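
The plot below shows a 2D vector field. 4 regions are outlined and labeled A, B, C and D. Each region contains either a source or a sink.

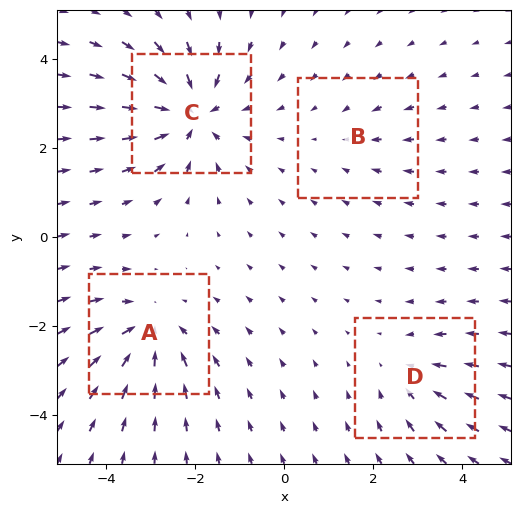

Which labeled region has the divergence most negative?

C

Divergence at each region's feature centre — A: about -5, B: about -2, C: about -7, D: about -3. Region C is most negative.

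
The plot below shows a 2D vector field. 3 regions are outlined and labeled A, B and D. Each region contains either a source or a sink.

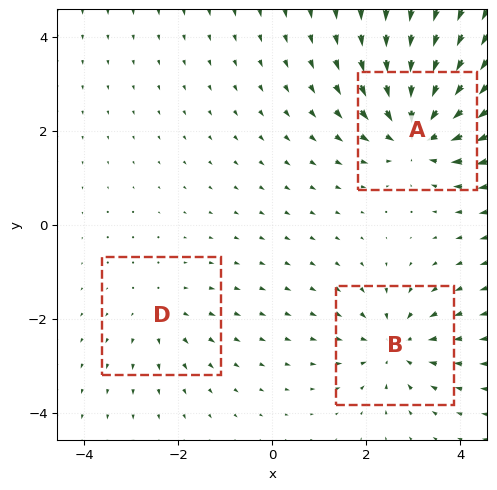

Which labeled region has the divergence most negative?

A

Divergence at each region's feature centre — A: about -5, B: about -4, D: about +2. Region A is most negative.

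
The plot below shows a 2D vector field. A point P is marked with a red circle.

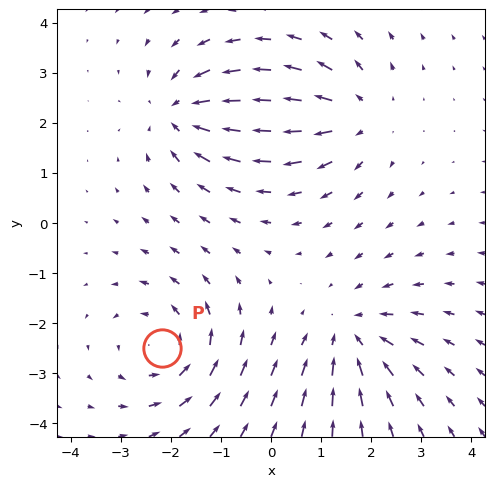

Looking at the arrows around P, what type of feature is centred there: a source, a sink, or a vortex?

At P (-2.2, -2.5) the arrows circulate counterclockwise. Divergence ≈0, curl about +5 — near-zero divergence with nonzero curl is a vortex.

vortex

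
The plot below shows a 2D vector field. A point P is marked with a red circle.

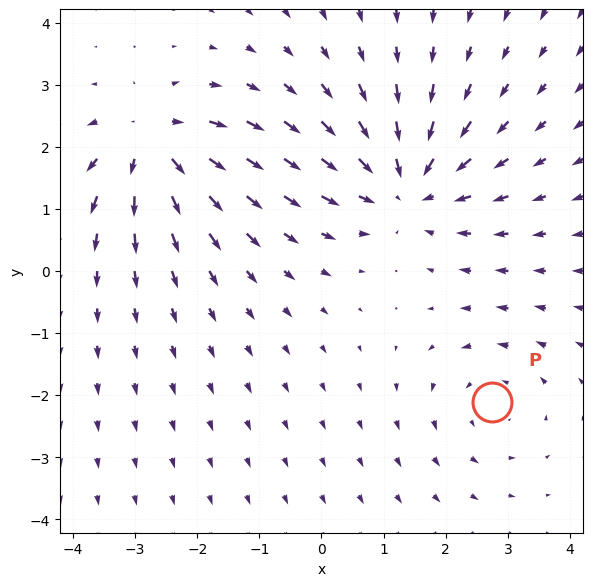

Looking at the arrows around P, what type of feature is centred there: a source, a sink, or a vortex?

At P (2.7, -2.1) the arrows circulate counterclockwise. Divergence ≈0, curl about +2 — near-zero divergence with nonzero curl is a vortex.

vortex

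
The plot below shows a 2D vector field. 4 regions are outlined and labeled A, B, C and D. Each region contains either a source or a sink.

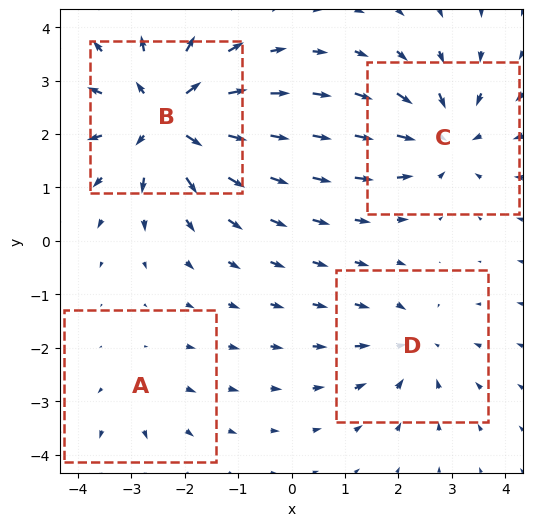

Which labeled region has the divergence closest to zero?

Divergence at each region's feature centre — A: about +2, B: about +6, C: about -4, D: about -3. Region A is closest to zero.

A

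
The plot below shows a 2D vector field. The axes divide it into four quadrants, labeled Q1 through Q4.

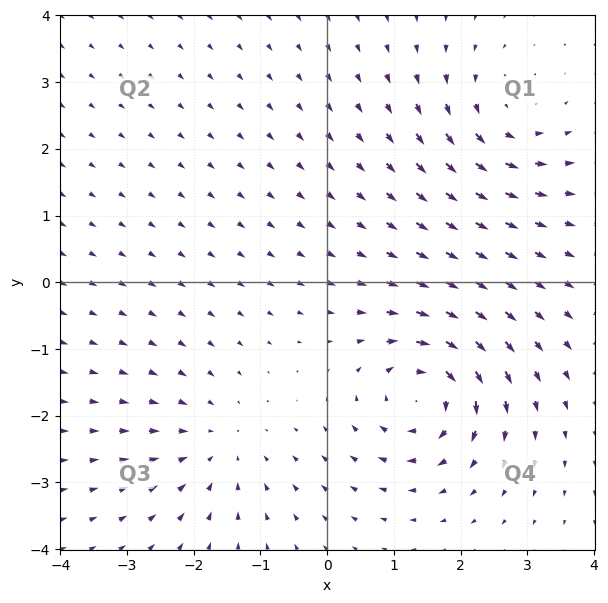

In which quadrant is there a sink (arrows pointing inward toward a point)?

Q3

The sink sits at approximately (-1.6, -2.4), which lies in quadrant Q3. The divergence there is about -2, negative as expected for a sink.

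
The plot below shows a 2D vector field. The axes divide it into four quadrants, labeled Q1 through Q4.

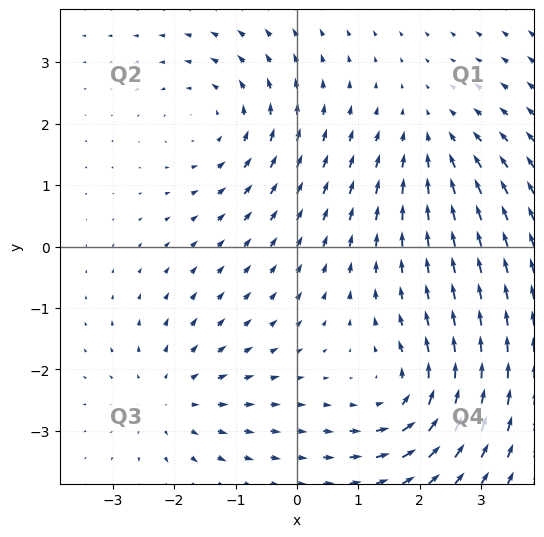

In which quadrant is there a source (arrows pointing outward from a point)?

Q3

The source sits at approximately (-2.1, -2.5), which lies in quadrant Q3. The divergence there is about +4, positive as expected for a source.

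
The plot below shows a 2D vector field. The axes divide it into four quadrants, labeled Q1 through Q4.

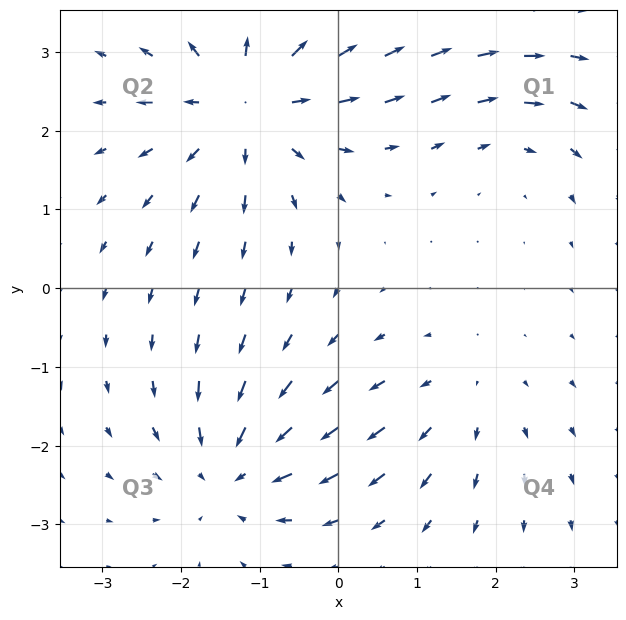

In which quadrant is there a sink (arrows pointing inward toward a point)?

Q3

The sink sits at approximately (-1.4, -2.3), which lies in quadrant Q3. The divergence there is about -4, negative as expected for a sink.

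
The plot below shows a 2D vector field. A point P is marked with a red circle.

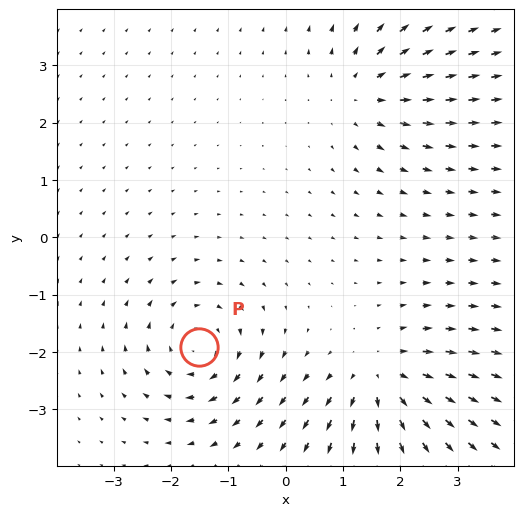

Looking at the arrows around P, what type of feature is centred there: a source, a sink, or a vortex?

At P (-1.5, -1.9) the arrows circulate clockwise. Divergence ≈0, curl about -5 — near-zero divergence with nonzero curl is a vortex.

vortex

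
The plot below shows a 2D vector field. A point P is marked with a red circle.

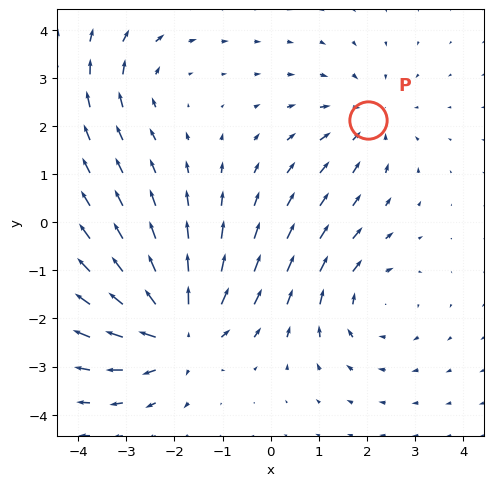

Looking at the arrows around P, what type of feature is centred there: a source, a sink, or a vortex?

sink

At P (2.0, 2.1) the arrows converge inward. Divergence about -2, curl ≈0 — negative divergence with near-zero curl is a sink.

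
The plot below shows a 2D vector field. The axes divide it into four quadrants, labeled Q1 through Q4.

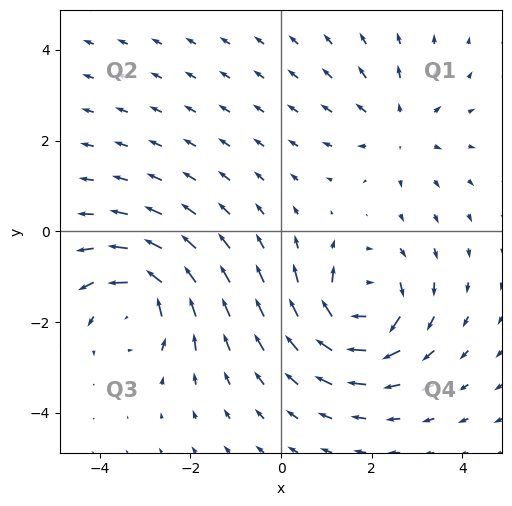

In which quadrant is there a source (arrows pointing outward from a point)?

Q1

The source sits at approximately (2.6, 2.3), which lies in quadrant Q1. The divergence there is about +3, positive as expected for a source.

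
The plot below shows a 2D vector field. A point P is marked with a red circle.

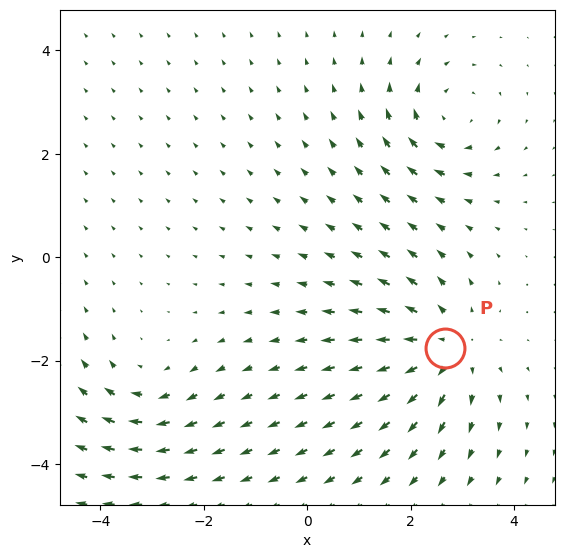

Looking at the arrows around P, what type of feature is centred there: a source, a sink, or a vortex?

At P (2.7, -1.8) the arrows spread outward. Divergence about +4, curl ≈0 — positive divergence with near-zero curl is a source.

source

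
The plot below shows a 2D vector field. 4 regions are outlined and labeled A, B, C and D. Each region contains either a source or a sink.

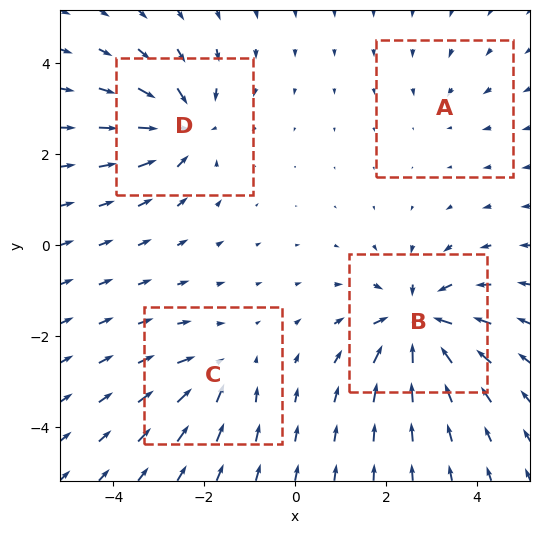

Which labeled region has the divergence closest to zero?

Divergence at each region's feature centre — A: about -2, B: about -8, C: about -4, D: about -6. Region A is closest to zero.

A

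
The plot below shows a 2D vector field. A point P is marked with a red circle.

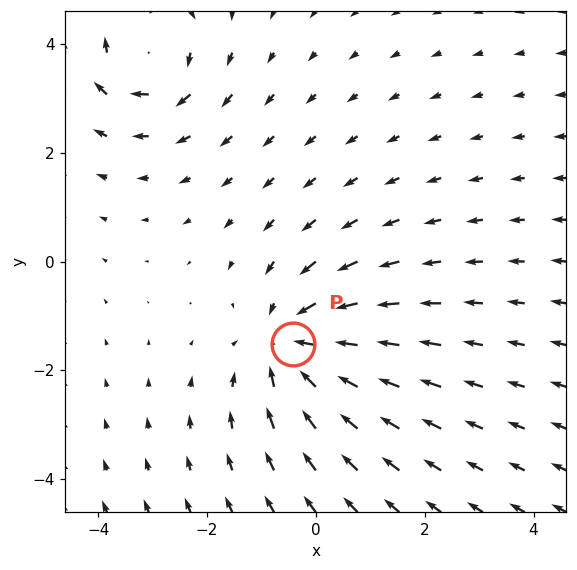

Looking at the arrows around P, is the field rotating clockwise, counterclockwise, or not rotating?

Near P at (-0.4, -1.5) the arrows show no circulation. The curl there is ≈0.

not rotating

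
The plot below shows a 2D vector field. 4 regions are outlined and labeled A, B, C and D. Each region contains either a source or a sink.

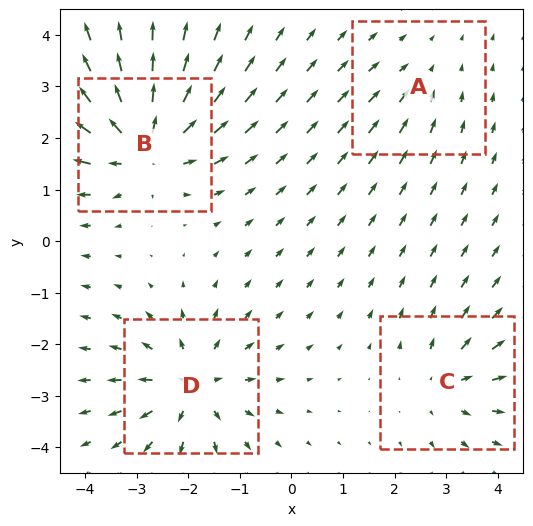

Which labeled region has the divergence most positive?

Divergence at each region's feature centre — A: about -2, B: about +7, C: about +4, D: about +6. Region B is most positive.

B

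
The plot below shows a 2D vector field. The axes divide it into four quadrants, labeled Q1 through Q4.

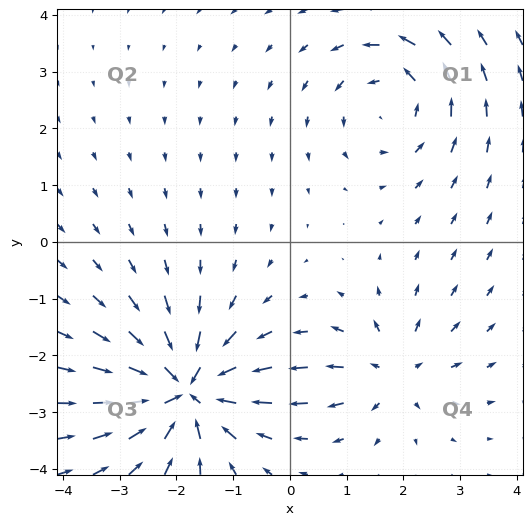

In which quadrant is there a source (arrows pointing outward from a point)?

The source sits at approximately (1.8, -2.3), which lies in quadrant Q4. The divergence there is about +3, positive as expected for a source.

Q4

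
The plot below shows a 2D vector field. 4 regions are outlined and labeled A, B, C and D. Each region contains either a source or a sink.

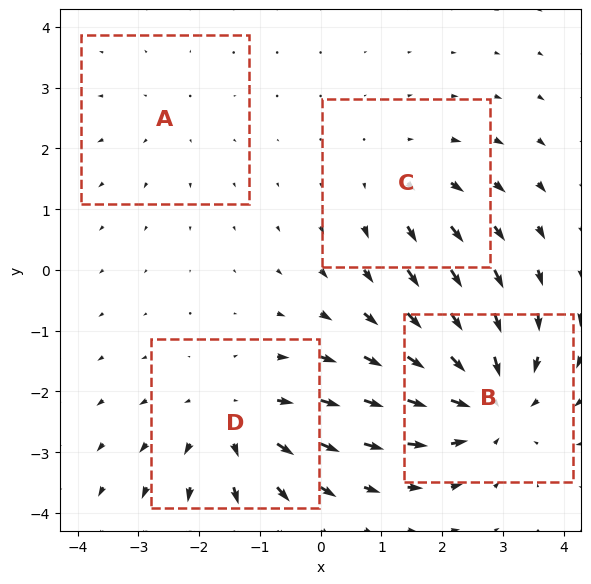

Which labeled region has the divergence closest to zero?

A

Divergence at each region's feature centre — A: about +2, B: about -6, C: about +3, D: about +4. Region A is closest to zero.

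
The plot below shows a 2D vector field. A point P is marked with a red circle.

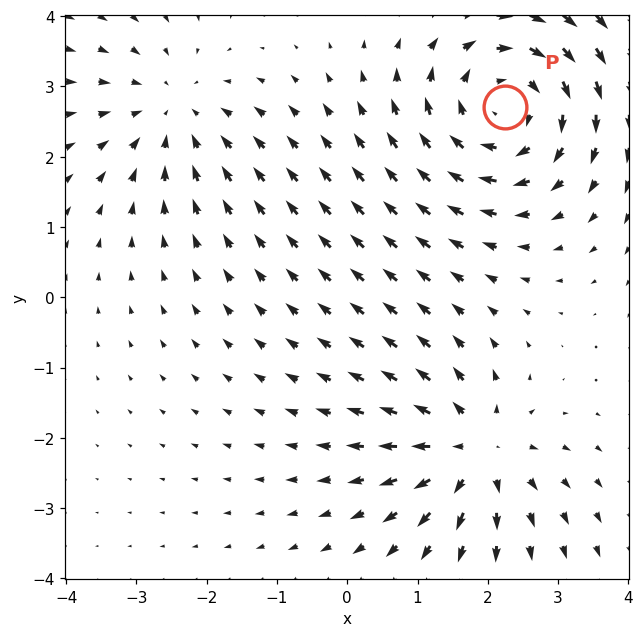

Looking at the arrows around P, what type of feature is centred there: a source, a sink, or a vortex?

vortex

At P (2.2, 2.7) the arrows circulate clockwise. Divergence ≈0, curl about -5 — near-zero divergence with nonzero curl is a vortex.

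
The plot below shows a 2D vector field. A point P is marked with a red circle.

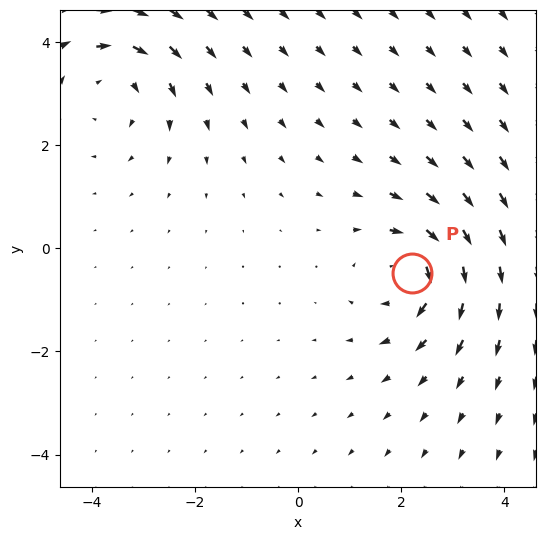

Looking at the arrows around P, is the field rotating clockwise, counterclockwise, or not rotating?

clockwise

Near P at (2.2, -0.5) the arrows circulate clockwise. The curl (z-component) there is about -4; negative curl means clockwise rotation.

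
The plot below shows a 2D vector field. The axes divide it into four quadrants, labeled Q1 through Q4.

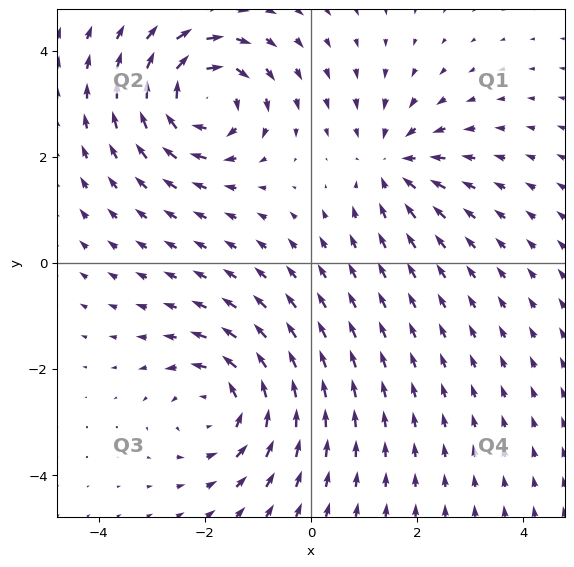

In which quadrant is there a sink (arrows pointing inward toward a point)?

Q1

The sink sits at approximately (1.5, 1.9), which lies in quadrant Q1. The divergence there is about -4, negative as expected for a sink.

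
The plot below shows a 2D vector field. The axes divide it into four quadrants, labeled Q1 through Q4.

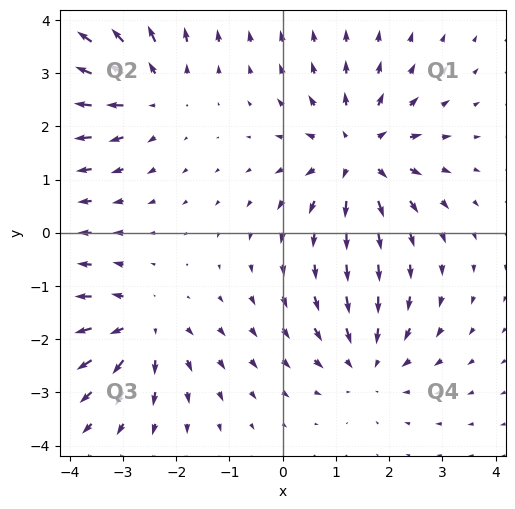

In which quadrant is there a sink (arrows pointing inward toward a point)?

The sink sits at approximately (1.6, -2.4), which lies in quadrant Q4. The divergence there is about -3, negative as expected for a sink.

Q4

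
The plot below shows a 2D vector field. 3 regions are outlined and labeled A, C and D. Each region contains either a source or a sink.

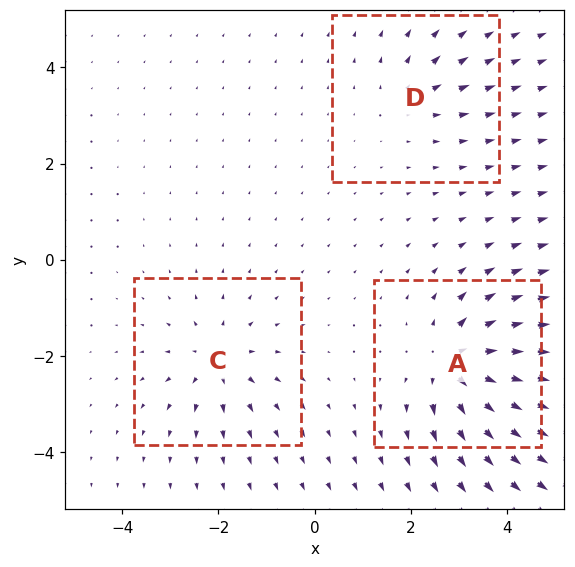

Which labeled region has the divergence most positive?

A

Divergence at each region's feature centre — A: about +5, C: about +4, D: about +2. Region A is most positive.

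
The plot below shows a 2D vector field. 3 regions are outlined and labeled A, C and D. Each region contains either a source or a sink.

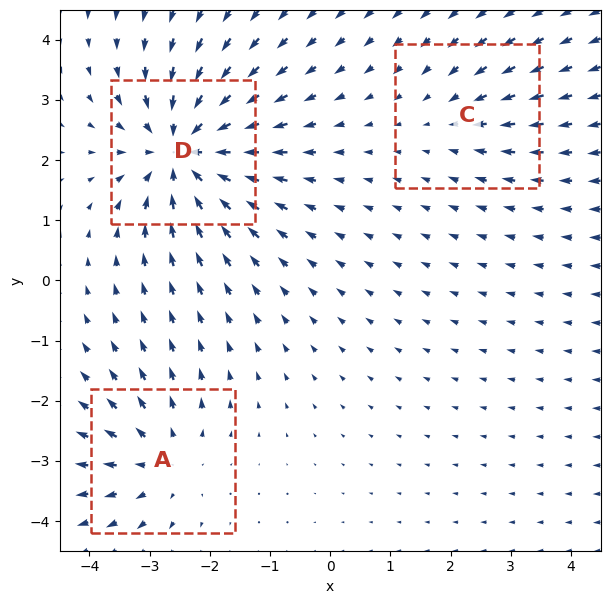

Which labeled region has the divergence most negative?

D

Divergence at each region's feature centre — A: about +3, C: about -2, D: about -6. Region D is most negative.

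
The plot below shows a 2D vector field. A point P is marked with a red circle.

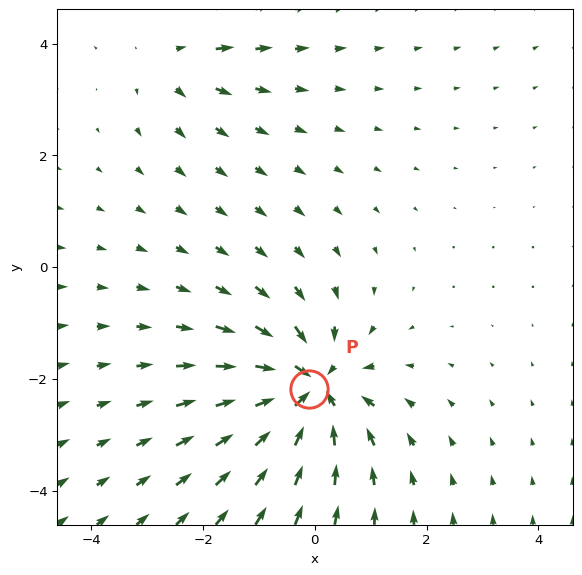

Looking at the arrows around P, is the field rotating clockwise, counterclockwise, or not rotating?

not rotating

Near P at (-0.1, -2.2) the arrows show no circulation. The curl there is ≈0.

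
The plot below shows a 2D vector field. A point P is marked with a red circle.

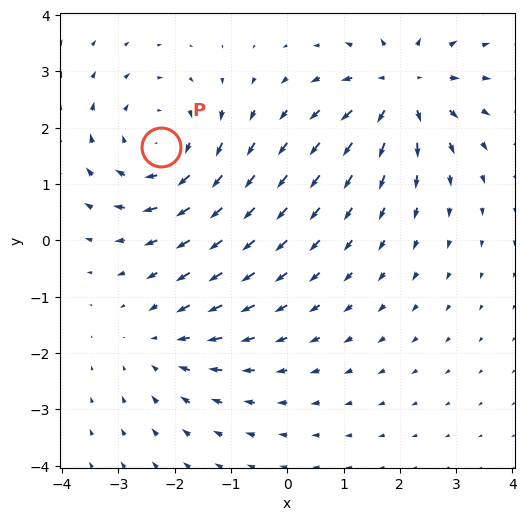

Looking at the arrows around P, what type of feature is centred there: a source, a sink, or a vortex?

vortex

At P (-2.2, 1.7) the arrows circulate clockwise. Divergence ≈0, curl about -4 — near-zero divergence with nonzero curl is a vortex.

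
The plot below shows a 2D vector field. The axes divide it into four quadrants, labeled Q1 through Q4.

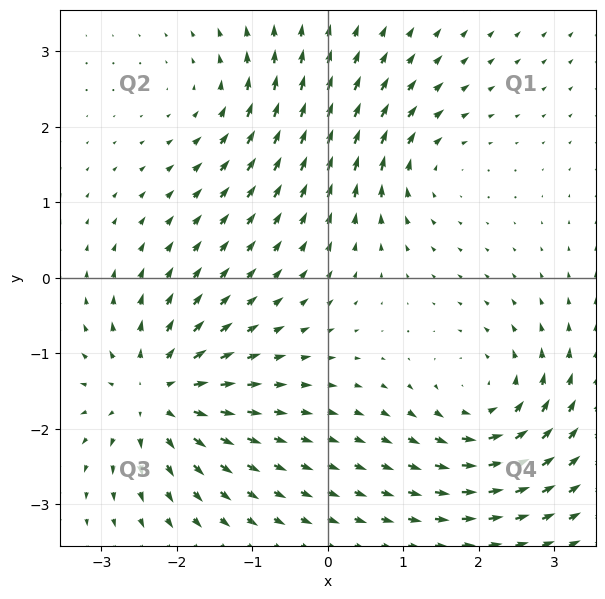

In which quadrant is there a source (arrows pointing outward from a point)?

Q3

The source sits at approximately (-2.3, -1.5), which lies in quadrant Q3. The divergence there is about +6, positive as expected for a source.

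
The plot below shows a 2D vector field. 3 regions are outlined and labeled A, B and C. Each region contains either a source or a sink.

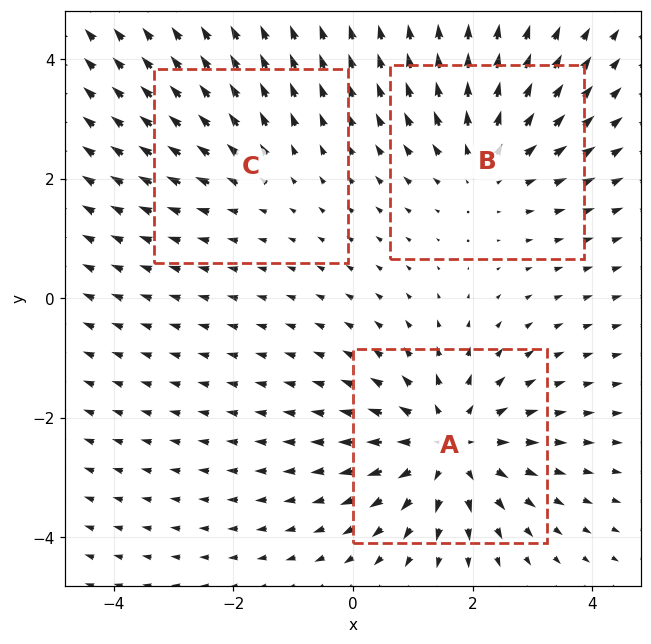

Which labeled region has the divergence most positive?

A

Divergence at each region's feature centre — A: about +4, B: about +3, C: about +2. Region A is most positive.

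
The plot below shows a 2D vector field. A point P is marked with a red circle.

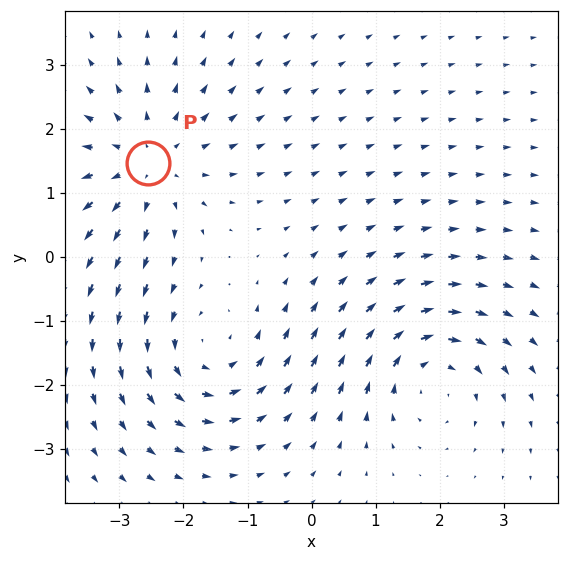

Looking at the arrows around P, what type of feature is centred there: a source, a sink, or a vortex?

At P (-2.6, 1.5) the arrows spread outward. Divergence about +4, curl ≈0 — positive divergence with near-zero curl is a source.

source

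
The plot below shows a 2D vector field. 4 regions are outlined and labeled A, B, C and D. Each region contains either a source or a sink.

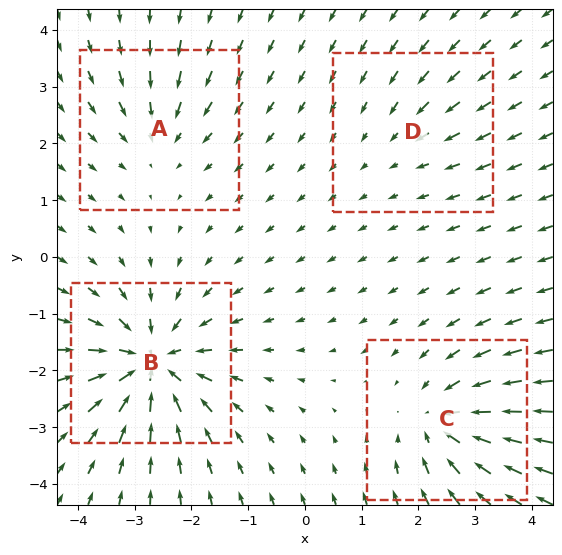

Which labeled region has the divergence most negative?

B

Divergence at each region's feature centre — A: about -4, B: about -8, C: about -6, D: about -2. Region B is most negative.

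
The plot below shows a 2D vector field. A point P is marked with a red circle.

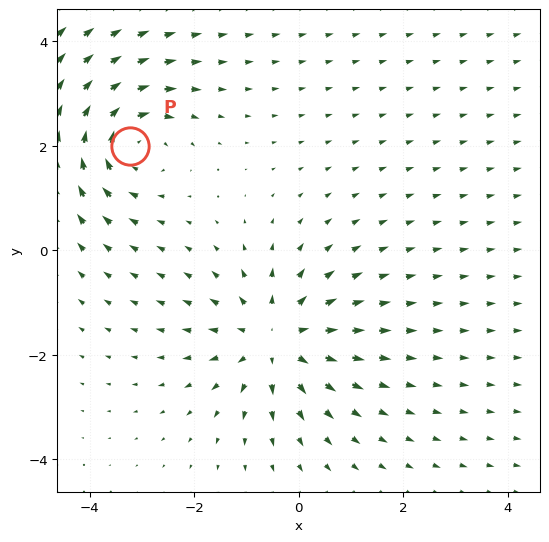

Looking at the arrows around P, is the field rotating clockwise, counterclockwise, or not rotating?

clockwise

Near P at (-3.2, 2.0) the arrows circulate clockwise. The curl (z-component) there is about -3; negative curl means clockwise rotation.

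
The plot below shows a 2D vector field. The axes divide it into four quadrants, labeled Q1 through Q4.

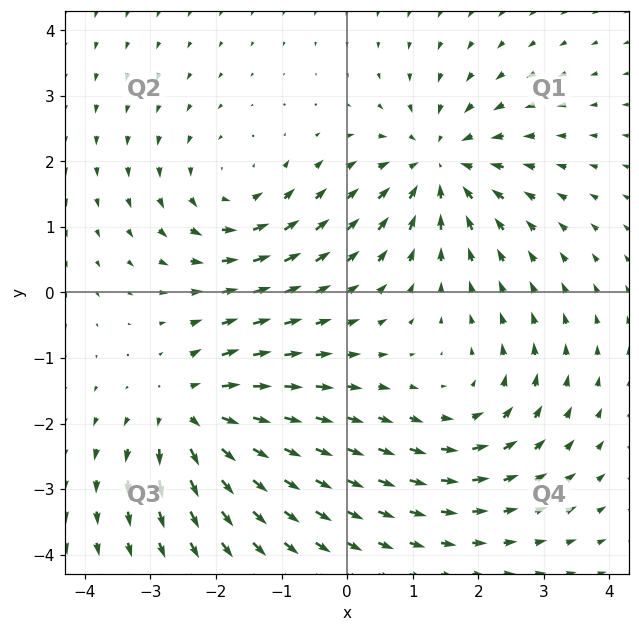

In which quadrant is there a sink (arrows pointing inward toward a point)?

The sink sits at approximately (1.4, 1.9), which lies in quadrant Q1. The divergence there is about -5, negative as expected for a sink.

Q1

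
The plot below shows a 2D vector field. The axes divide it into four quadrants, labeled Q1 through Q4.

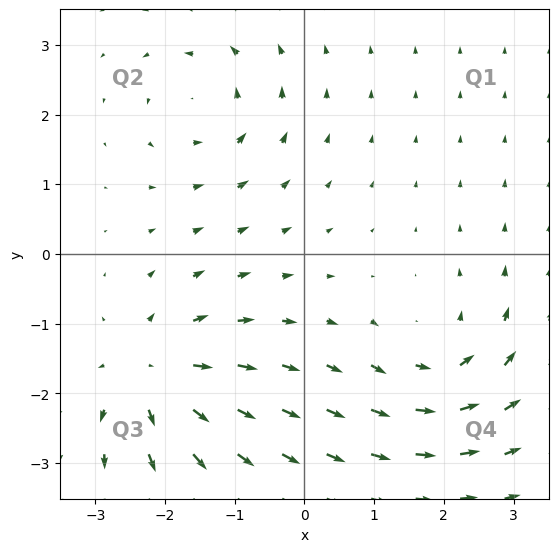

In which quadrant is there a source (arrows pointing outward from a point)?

The source sits at approximately (-2.2, -1.7), which lies in quadrant Q3. The divergence there is about +5, positive as expected for a source.

Q3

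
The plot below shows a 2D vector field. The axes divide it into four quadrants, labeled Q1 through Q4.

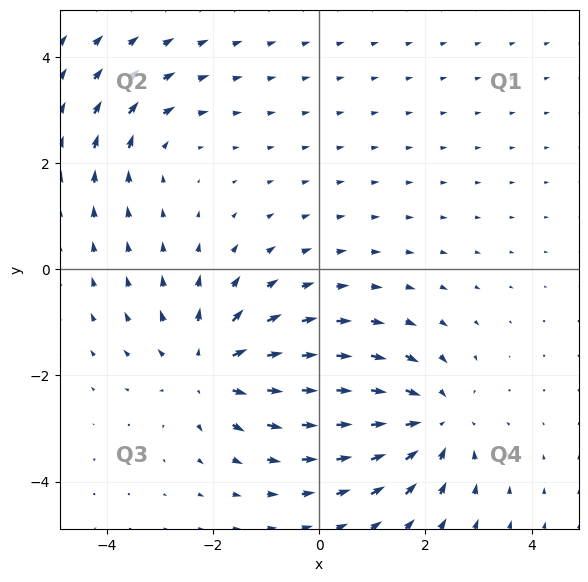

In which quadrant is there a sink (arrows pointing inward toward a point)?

Q4

The sink sits at approximately (2.1, -2.9), which lies in quadrant Q4. The divergence there is about -4, negative as expected for a sink.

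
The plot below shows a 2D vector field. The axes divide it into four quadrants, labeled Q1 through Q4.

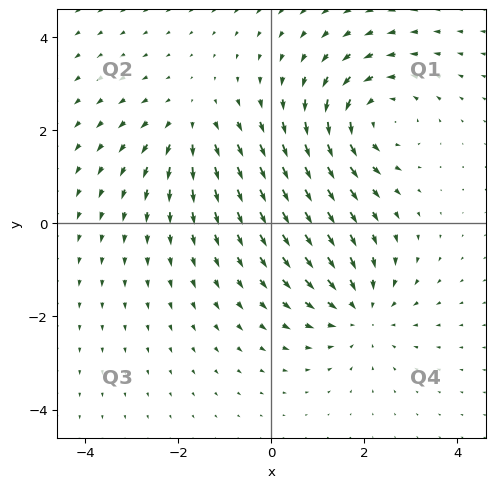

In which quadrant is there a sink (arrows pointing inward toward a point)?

The sink sits at approximately (1.9, -1.9), which lies in quadrant Q4. The divergence there is about -3, negative as expected for a sink.

Q4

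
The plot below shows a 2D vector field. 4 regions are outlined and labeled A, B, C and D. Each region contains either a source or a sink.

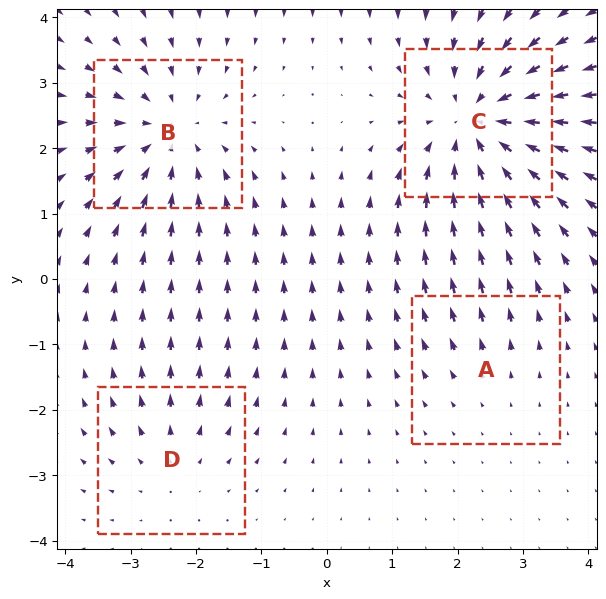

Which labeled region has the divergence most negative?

C

Divergence at each region's feature centre — A: about +2, B: about -5, C: about -6, D: about +3. Region C is most negative.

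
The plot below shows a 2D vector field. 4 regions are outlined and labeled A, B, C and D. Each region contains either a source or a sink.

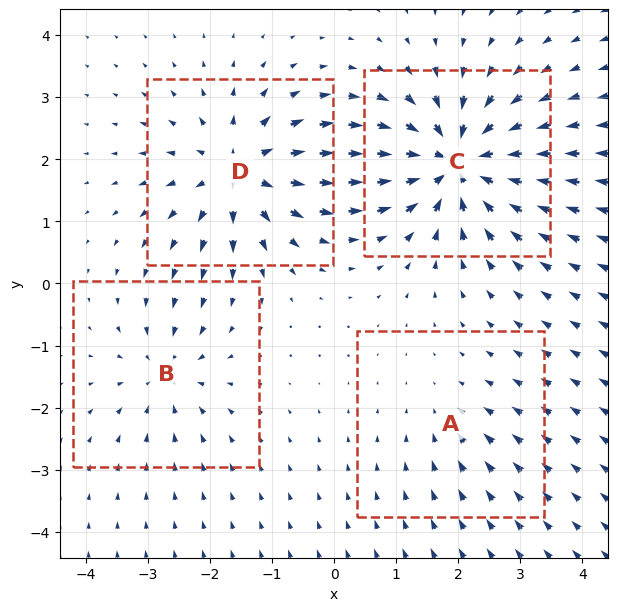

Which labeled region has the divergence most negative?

Divergence at each region's feature centre — A: about -2, B: about -4, C: about -8, D: about +6. Region C is most negative.

C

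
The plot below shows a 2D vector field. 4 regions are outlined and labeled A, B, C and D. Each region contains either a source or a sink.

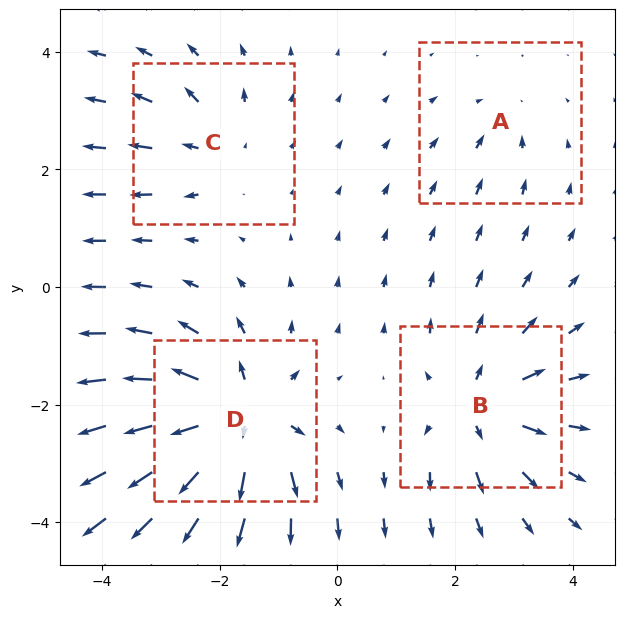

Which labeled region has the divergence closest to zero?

A

Divergence at each region's feature centre — A: about -2, B: about +6, C: about +4, D: about +9. Region A is closest to zero.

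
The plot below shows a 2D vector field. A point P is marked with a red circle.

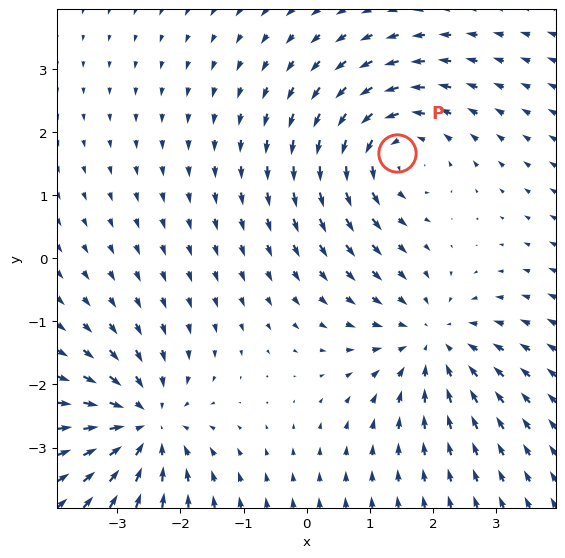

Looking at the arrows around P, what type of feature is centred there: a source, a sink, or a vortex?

At P (1.4, 1.7) the arrows circulate counterclockwise. Divergence ≈0, curl about +5 — near-zero divergence with nonzero curl is a vortex.

vortex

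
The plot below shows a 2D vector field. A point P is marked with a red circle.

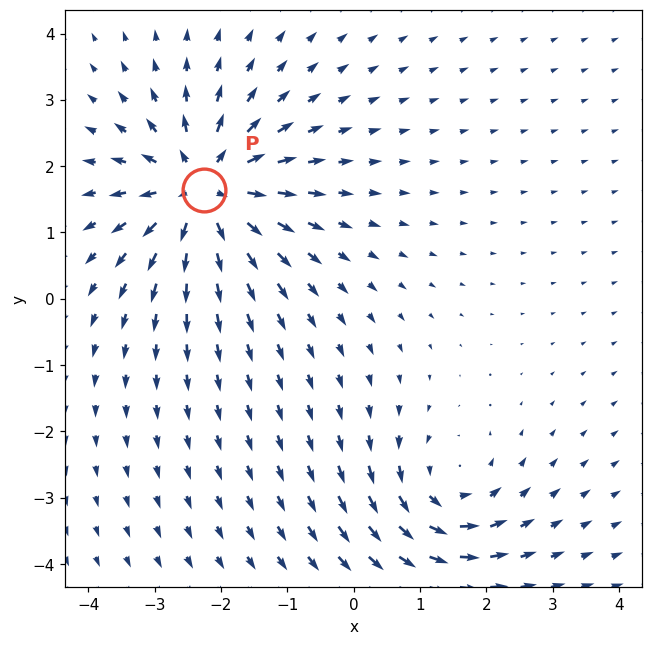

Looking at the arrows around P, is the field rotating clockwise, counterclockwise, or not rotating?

not rotating

Near P at (-2.3, 1.6) the arrows show no circulation. The curl there is ≈0.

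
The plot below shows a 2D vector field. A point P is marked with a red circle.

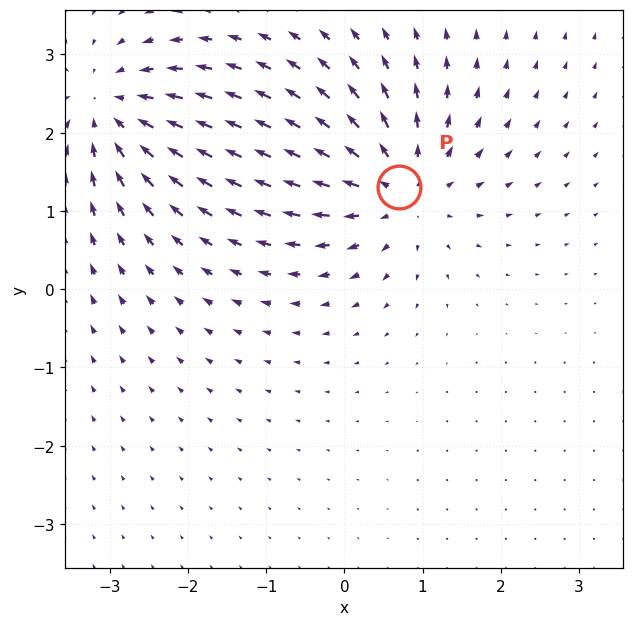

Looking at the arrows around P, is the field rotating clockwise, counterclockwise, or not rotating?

not rotating

Near P at (0.7, 1.3) the arrows show no circulation. The curl there is ≈0.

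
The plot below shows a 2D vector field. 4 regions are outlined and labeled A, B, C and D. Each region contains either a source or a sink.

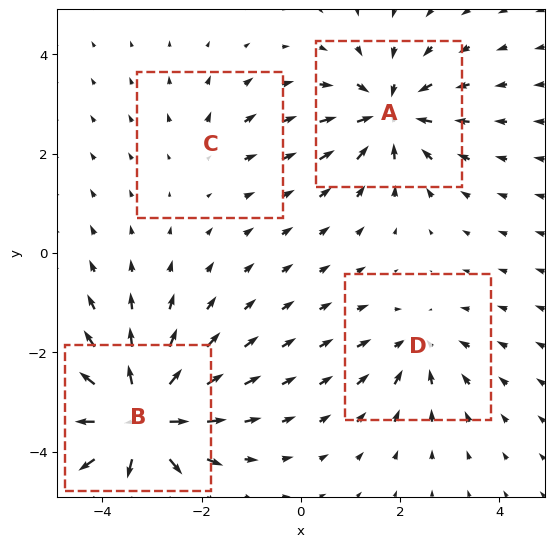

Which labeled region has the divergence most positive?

B

Divergence at each region's feature centre — A: about -6, B: about +8, C: about +2, D: about -4. Region B is most positive.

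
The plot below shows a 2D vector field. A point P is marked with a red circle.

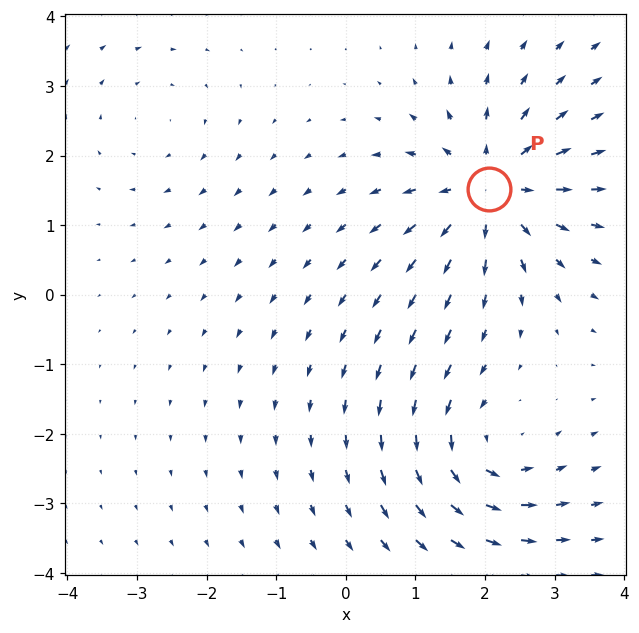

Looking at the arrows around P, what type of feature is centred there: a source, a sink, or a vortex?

source

At P (2.1, 1.5) the arrows spread outward. Divergence about +6, curl ≈0 — positive divergence with near-zero curl is a source.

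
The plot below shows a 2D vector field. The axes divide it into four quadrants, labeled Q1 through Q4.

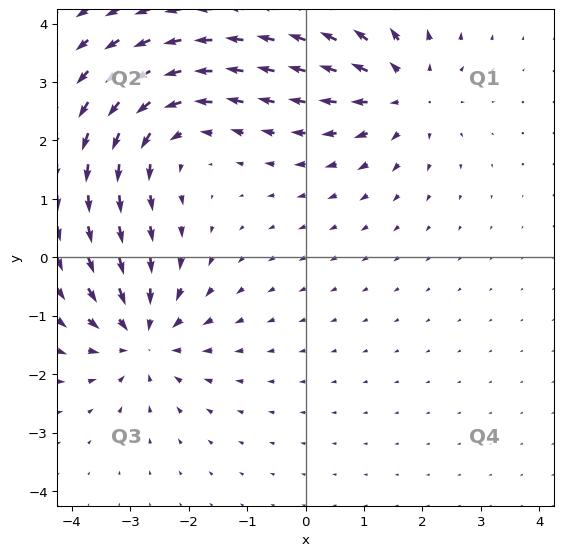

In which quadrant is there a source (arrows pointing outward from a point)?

Q1

The source sits at approximately (1.7, 2.8), which lies in quadrant Q1. The divergence there is about +3, positive as expected for a source.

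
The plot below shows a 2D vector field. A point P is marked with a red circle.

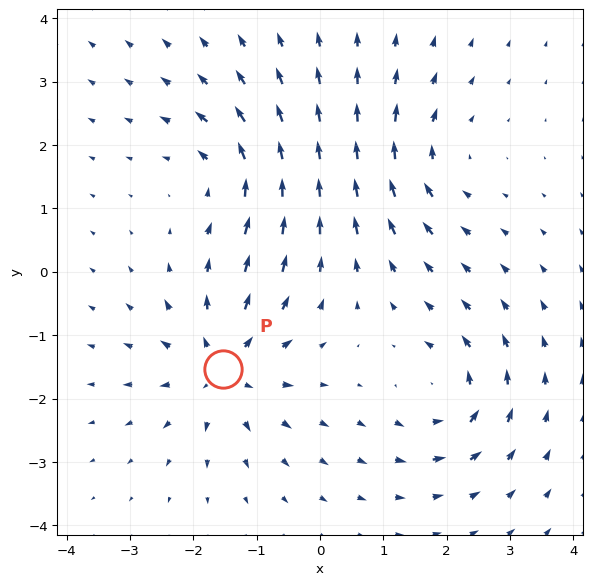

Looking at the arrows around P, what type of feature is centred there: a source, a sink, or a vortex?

At P (-1.5, -1.5) the arrows spread outward. Divergence about +5, curl ≈0 — positive divergence with near-zero curl is a source.

source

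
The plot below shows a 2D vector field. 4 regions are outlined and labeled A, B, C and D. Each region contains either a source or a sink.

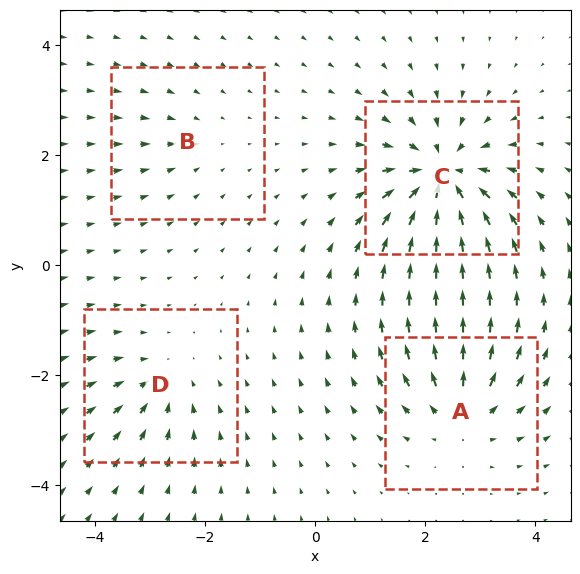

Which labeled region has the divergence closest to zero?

Divergence at each region's feature centre — A: about +6, B: about -2, C: about -8, D: about -4. Region B is closest to zero.

B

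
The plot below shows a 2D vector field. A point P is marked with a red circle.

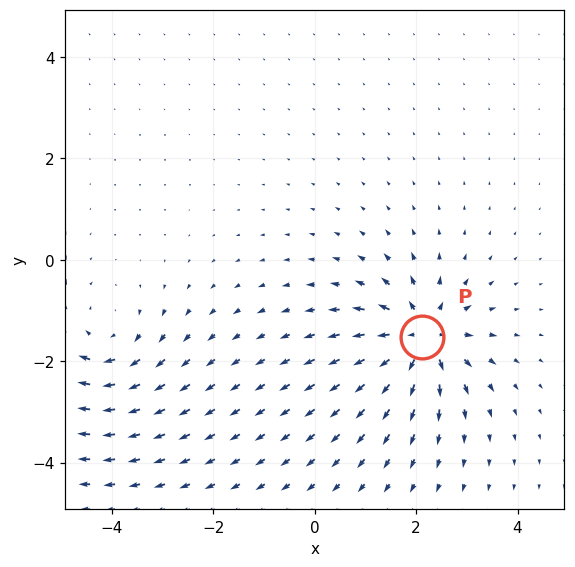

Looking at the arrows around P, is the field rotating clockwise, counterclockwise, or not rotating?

Near P at (2.1, -1.5) the arrows show no circulation. The curl there is ≈0.

not rotating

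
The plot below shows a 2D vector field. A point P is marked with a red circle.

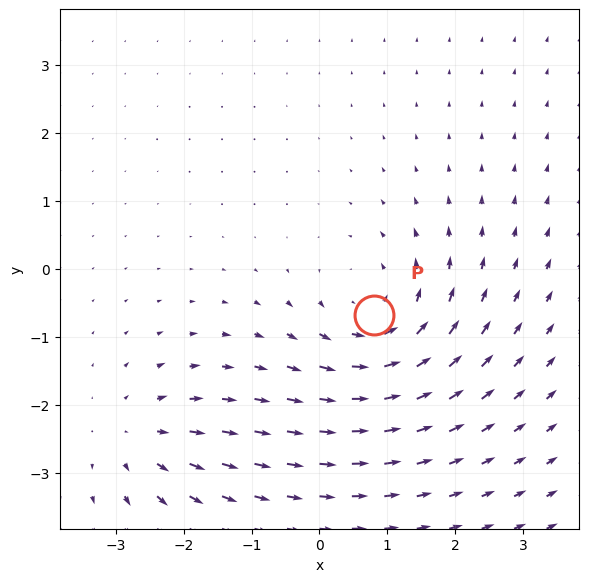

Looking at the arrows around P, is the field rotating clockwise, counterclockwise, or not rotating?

counterclockwise

Near P at (0.8, -0.7) the arrows circulate counterclockwise. The curl (z-component) there is about +4; positive curl means counterclockwise rotation.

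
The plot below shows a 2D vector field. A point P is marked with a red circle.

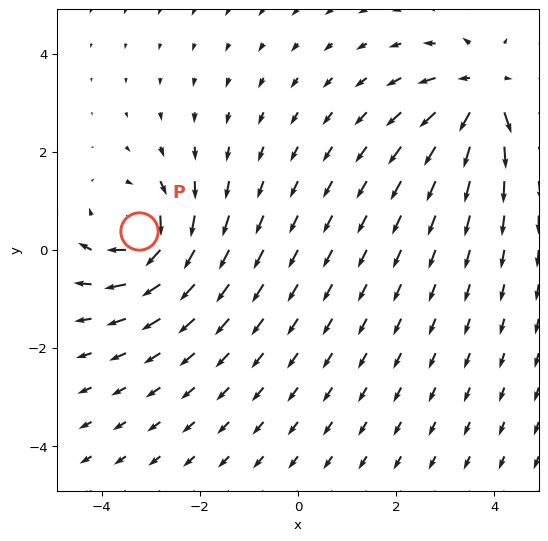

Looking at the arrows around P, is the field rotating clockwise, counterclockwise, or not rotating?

Near P at (-3.2, 0.4) the arrows circulate clockwise. The curl (z-component) there is about -5; negative curl means clockwise rotation.

clockwise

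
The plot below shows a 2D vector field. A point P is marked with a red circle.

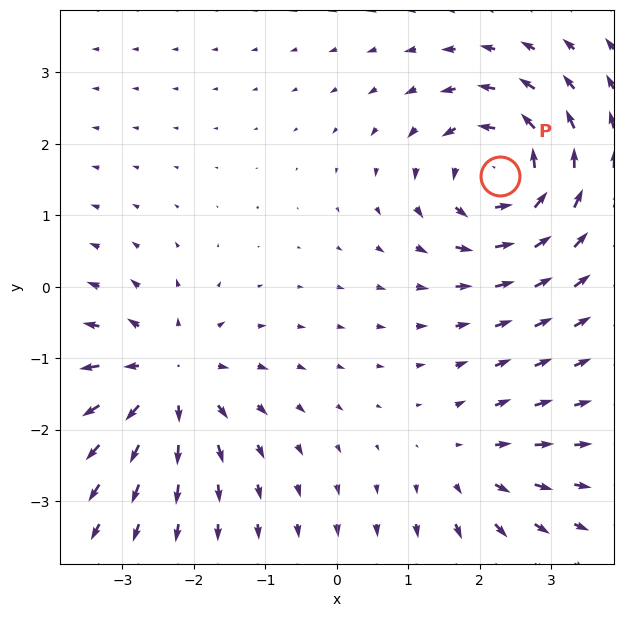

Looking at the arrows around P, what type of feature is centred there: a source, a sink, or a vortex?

At P (2.3, 1.6) the arrows circulate counterclockwise. Divergence ≈0, curl about +6 — near-zero divergence with nonzero curl is a vortex.

vortex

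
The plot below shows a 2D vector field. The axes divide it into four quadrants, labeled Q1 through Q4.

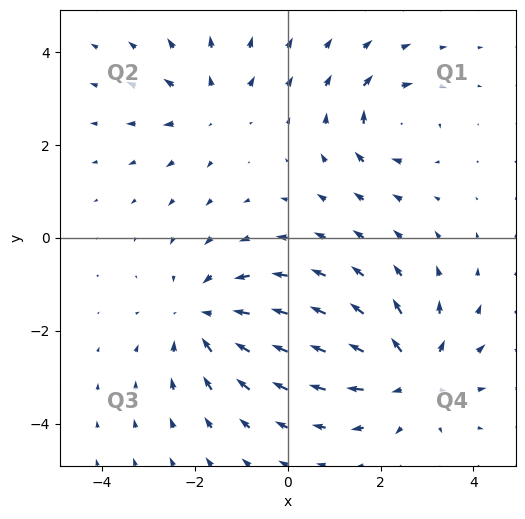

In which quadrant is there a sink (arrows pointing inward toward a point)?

The sink sits at approximately (-1.8, -1.7), which lies in quadrant Q3. The divergence there is about -4, negative as expected for a sink.

Q3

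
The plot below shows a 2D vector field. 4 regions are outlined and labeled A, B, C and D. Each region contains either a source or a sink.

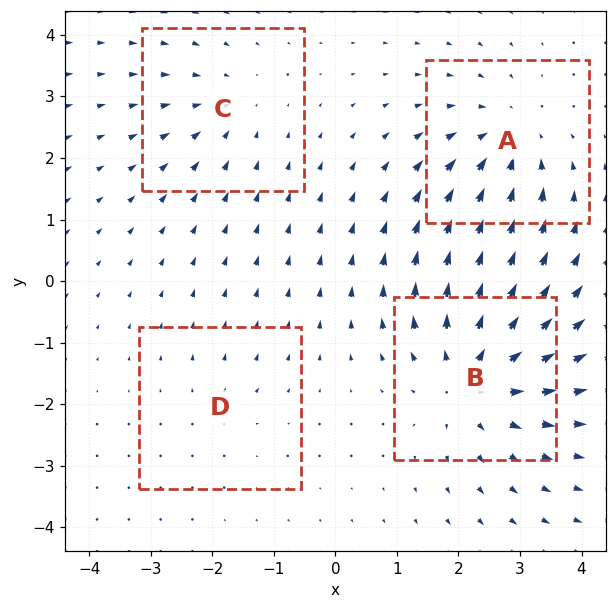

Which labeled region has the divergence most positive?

Divergence at each region's feature centre — A: about -5, B: about +6, C: about -3, D: about +2. Region B is most positive.

B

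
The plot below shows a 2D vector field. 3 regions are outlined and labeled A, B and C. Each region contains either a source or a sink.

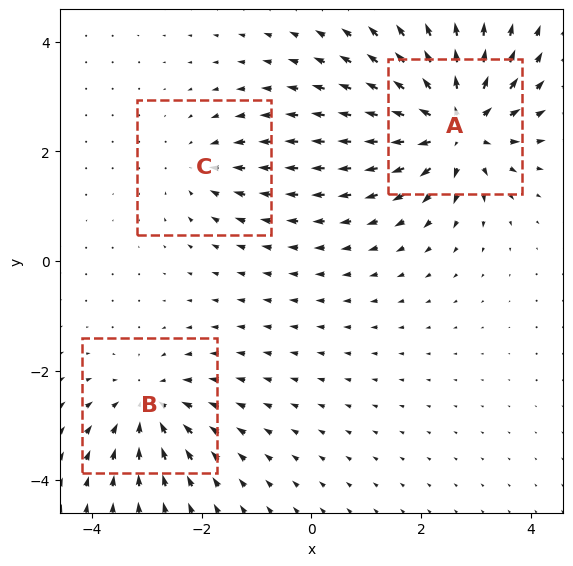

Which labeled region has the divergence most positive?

Divergence at each region's feature centre — A: about +6, B: about -3, C: about -2. Region A is most positive.

A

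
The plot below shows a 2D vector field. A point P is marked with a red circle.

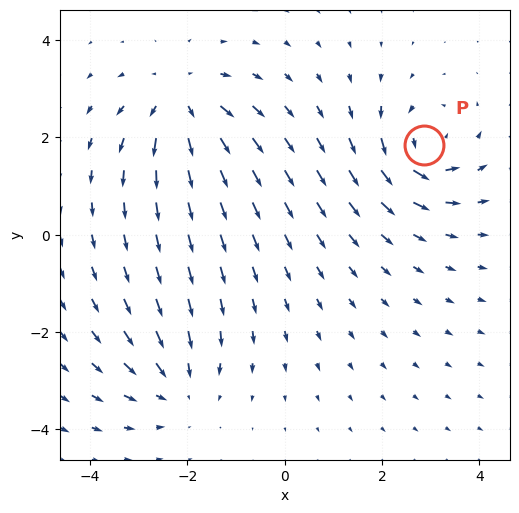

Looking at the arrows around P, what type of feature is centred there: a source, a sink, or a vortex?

At P (2.9, 1.8) the arrows circulate counterclockwise. Divergence ≈0, curl about +6 — near-zero divergence with nonzero curl is a vortex.

vortex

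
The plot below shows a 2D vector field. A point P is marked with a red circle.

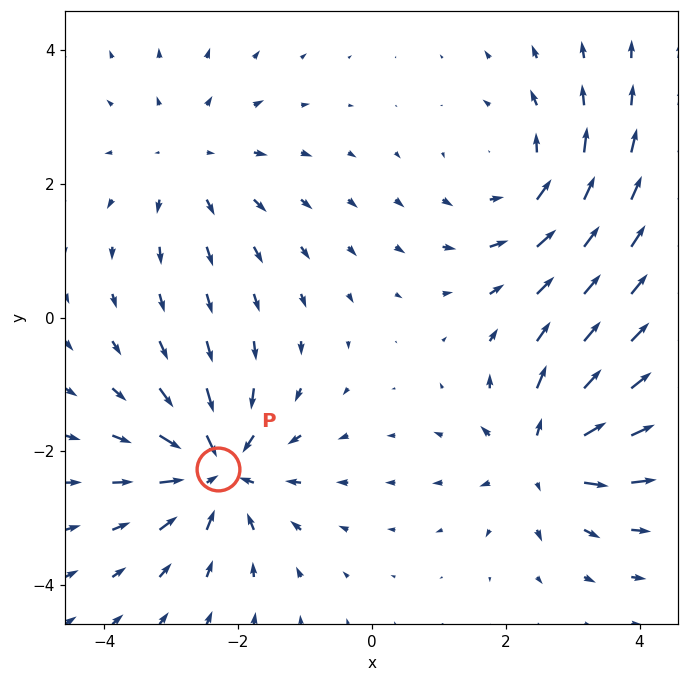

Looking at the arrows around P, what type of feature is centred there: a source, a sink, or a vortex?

sink

At P (-2.3, -2.3) the arrows converge inward. Divergence about -6, curl ≈0 — negative divergence with near-zero curl is a sink.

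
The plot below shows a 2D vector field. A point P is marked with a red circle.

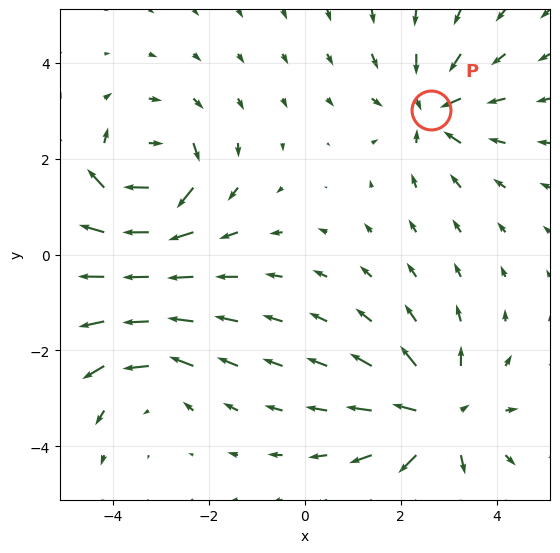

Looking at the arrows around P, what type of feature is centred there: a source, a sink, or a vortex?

At P (2.6, 3.0) the arrows converge inward. Divergence about -4, curl ≈0 — negative divergence with near-zero curl is a sink.

sink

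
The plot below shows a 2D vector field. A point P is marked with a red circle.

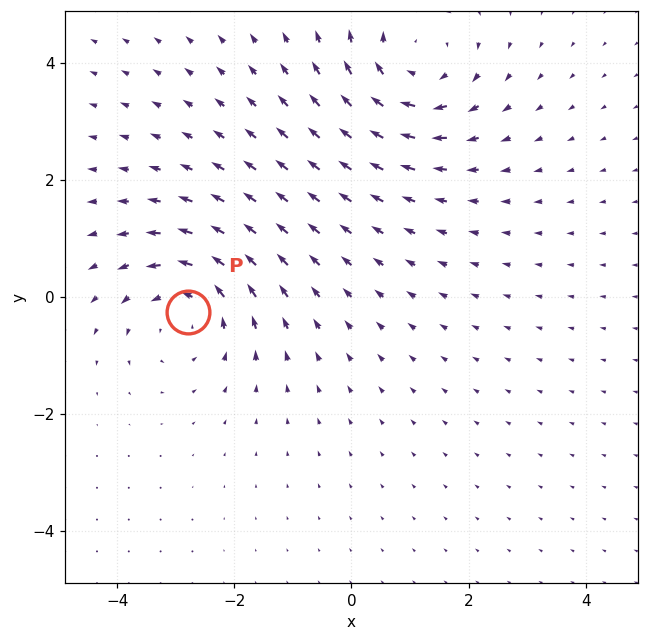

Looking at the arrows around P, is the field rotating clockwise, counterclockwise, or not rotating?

counterclockwise

Near P at (-2.8, -0.3) the arrows circulate counterclockwise. The curl (z-component) there is about +4; positive curl means counterclockwise rotation.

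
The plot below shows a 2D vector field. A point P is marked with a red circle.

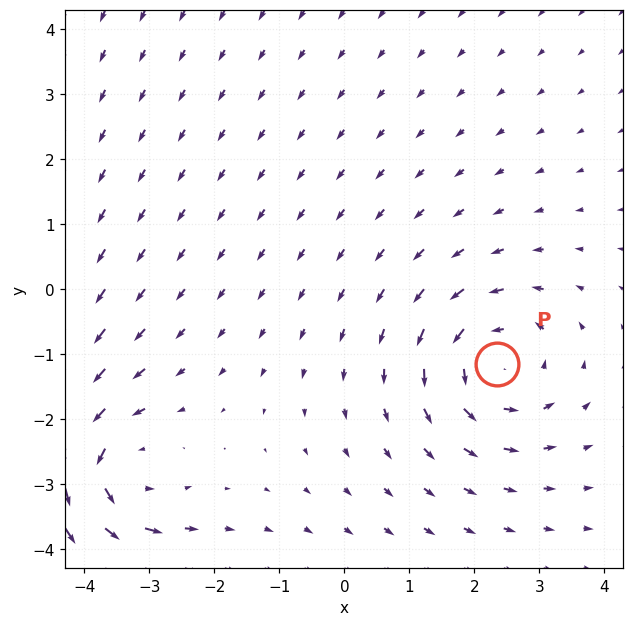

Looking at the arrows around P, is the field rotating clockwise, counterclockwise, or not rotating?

counterclockwise

Near P at (2.3, -1.1) the arrows circulate counterclockwise. The curl (z-component) there is about +4; positive curl means counterclockwise rotation.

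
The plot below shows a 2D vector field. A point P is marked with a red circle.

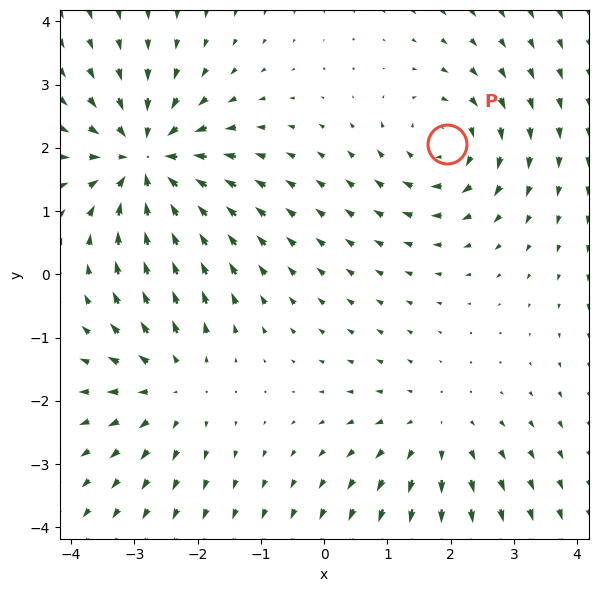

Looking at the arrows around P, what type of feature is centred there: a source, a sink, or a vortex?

vortex

At P (1.9, 2.1) the arrows circulate clockwise. Divergence ≈0, curl about -3 — near-zero divergence with nonzero curl is a vortex.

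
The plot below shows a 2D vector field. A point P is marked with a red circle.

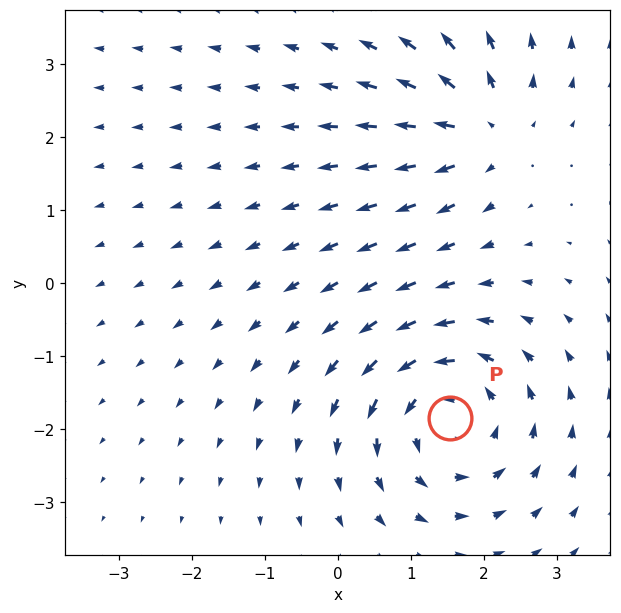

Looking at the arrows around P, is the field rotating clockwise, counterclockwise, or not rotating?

counterclockwise

Near P at (1.5, -1.9) the arrows circulate counterclockwise. The curl (z-component) there is about +4; positive curl means counterclockwise rotation.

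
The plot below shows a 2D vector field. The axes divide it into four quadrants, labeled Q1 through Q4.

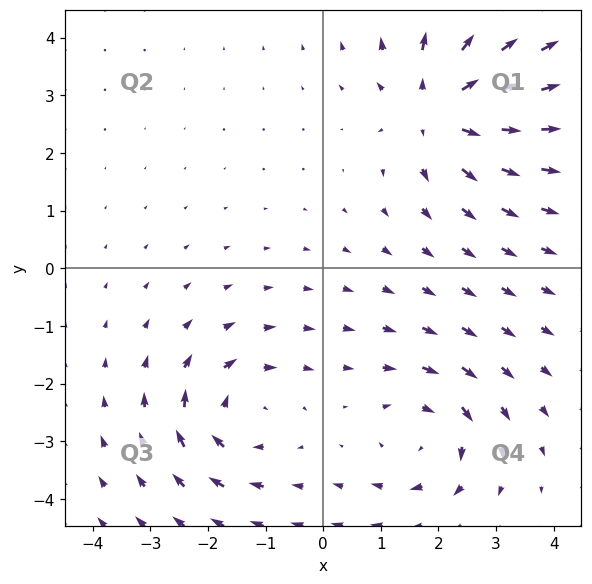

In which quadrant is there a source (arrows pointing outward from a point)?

The source sits at approximately (2.0, 2.8), which lies in quadrant Q1. The divergence there is about +4, positive as expected for a source.

Q1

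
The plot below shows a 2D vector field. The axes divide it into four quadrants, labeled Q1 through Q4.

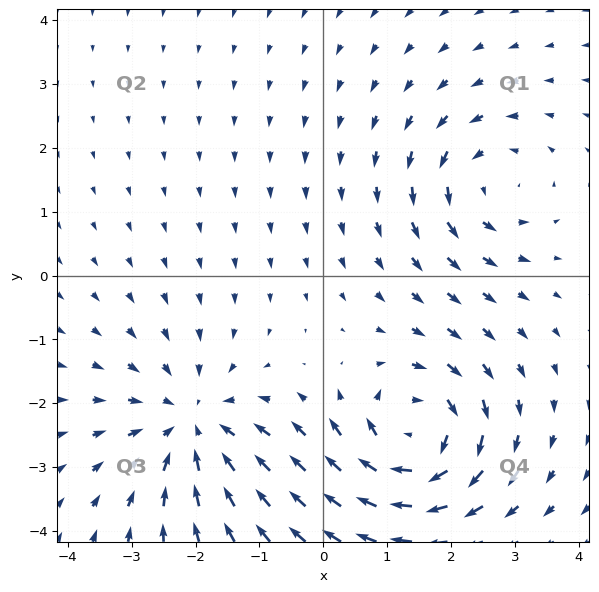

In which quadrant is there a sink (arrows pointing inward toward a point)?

The sink sits at approximately (-2.0, -2.3), which lies in quadrant Q3. The divergence there is about -4, negative as expected for a sink.

Q3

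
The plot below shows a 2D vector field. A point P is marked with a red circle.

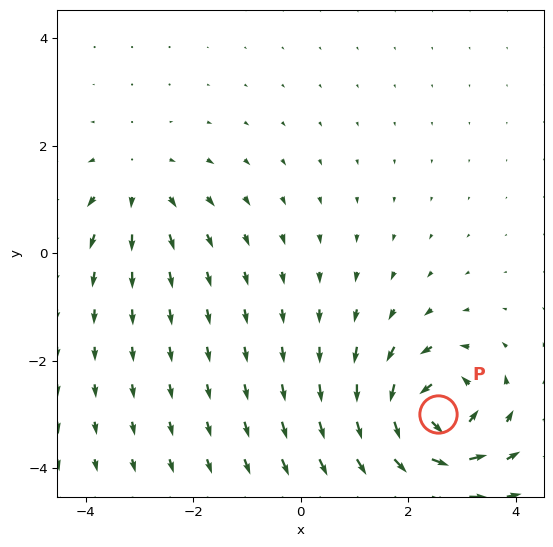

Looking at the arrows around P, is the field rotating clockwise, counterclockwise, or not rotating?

counterclockwise

Near P at (2.6, -3.0) the arrows circulate counterclockwise. The curl (z-component) there is about +6; positive curl means counterclockwise rotation.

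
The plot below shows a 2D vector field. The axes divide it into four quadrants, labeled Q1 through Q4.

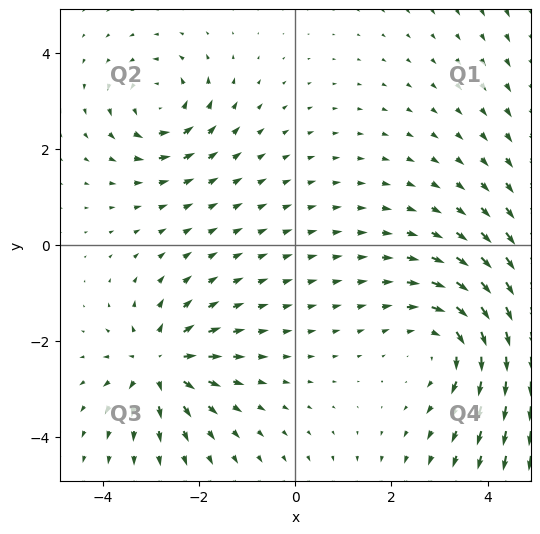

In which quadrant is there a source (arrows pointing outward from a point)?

Q3

The source sits at approximately (-2.8, -2.5), which lies in quadrant Q3. The divergence there is about +4, positive as expected for a source.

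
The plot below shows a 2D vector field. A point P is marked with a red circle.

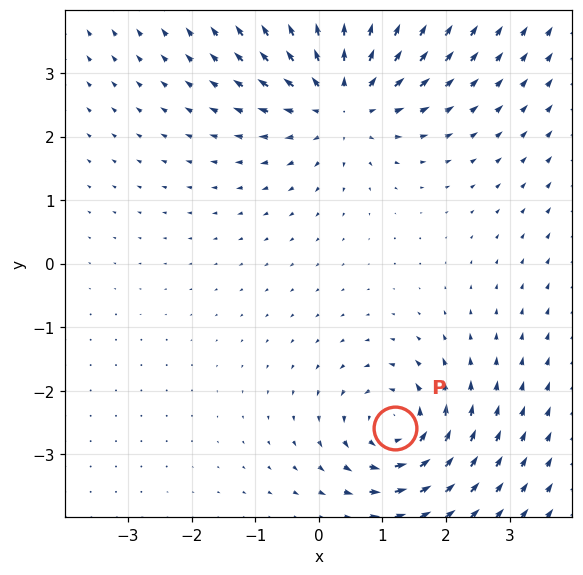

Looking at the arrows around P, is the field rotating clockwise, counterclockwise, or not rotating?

Near P at (1.2, -2.6) the arrows circulate counterclockwise. The curl (z-component) there is about +5; positive curl means counterclockwise rotation.

counterclockwise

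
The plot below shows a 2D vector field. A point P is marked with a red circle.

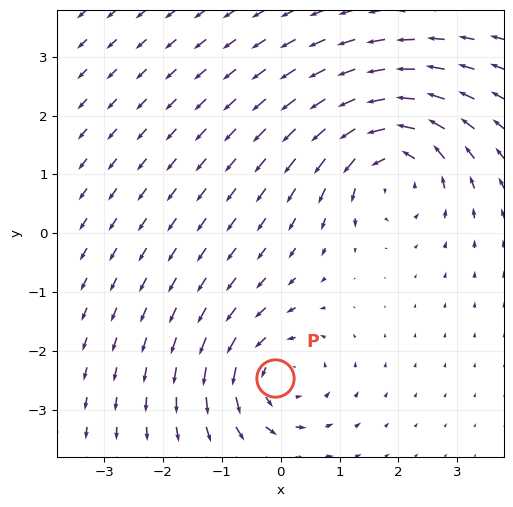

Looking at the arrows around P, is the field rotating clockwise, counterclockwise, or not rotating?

Near P at (-0.1, -2.5) the arrows circulate counterclockwise. The curl (z-component) there is about +4; positive curl means counterclockwise rotation.

counterclockwise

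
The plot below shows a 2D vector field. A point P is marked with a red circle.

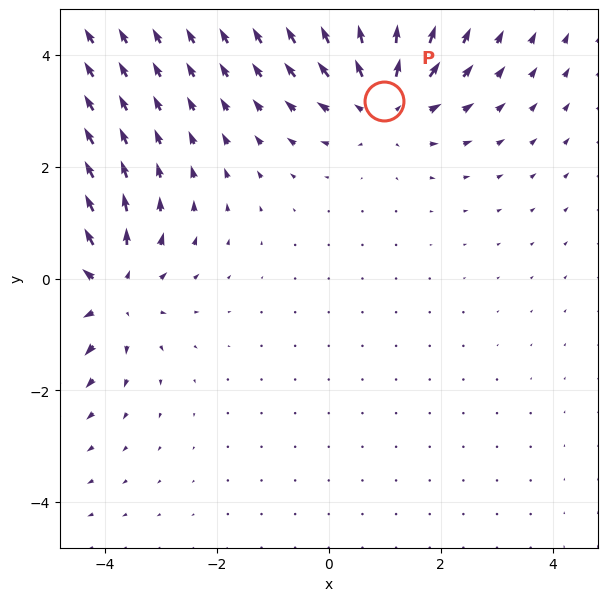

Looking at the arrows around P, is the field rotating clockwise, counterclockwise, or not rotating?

Near P at (1.0, 3.2) the arrows show no circulation. The curl there is ≈0.

not rotating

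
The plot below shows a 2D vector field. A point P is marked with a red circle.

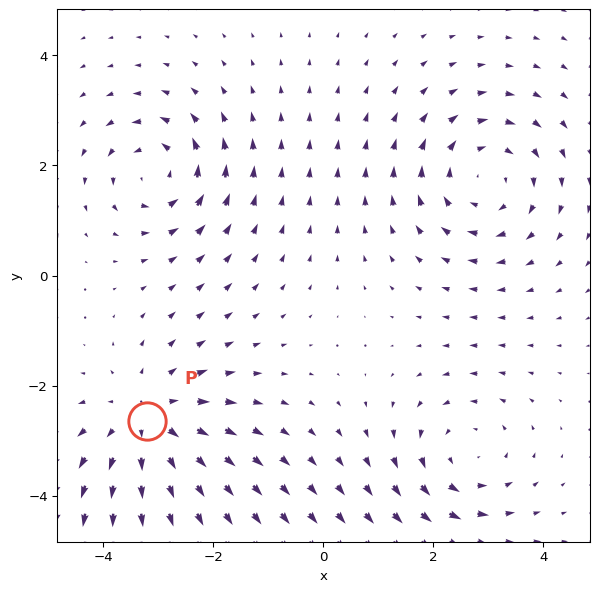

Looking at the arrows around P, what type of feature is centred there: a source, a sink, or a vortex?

source

At P (-3.2, -2.6) the arrows spread outward. Divergence about +3, curl ≈0 — positive divergence with near-zero curl is a source.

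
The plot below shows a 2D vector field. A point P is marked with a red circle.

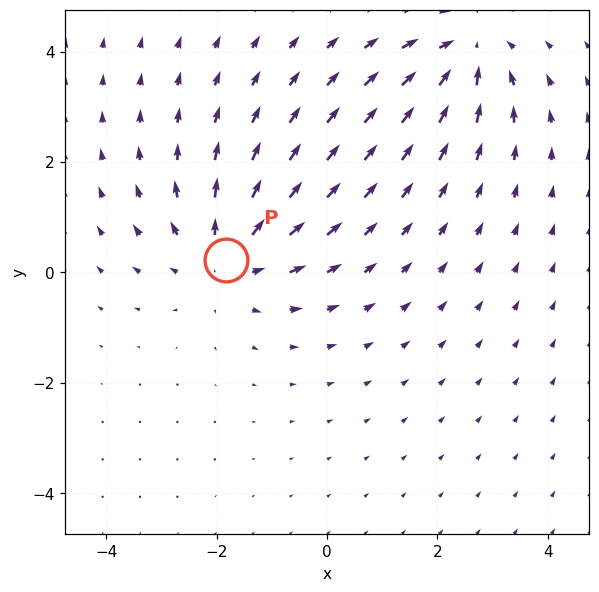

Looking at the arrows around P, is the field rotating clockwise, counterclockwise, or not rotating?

not rotating

Near P at (-1.8, 0.2) the arrows show no circulation. The curl there is ≈0.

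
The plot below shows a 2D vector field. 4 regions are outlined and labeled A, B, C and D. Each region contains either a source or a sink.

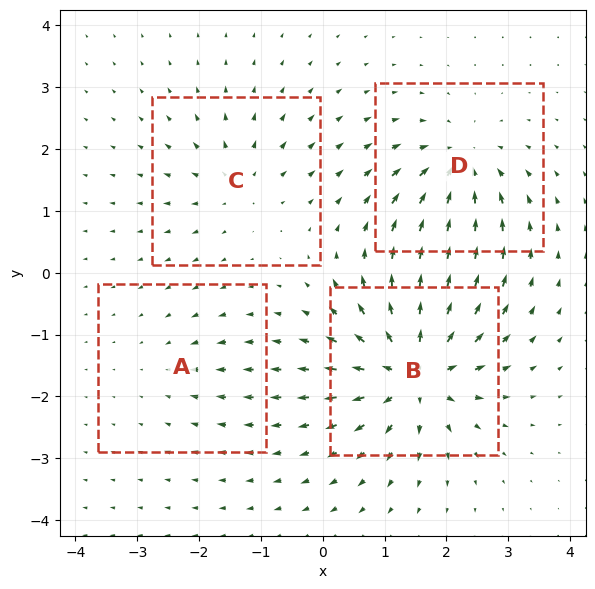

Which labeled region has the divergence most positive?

Divergence at each region's feature centre — A: about -2, B: about +9, C: about +4, D: about -6. Region B is most positive.

B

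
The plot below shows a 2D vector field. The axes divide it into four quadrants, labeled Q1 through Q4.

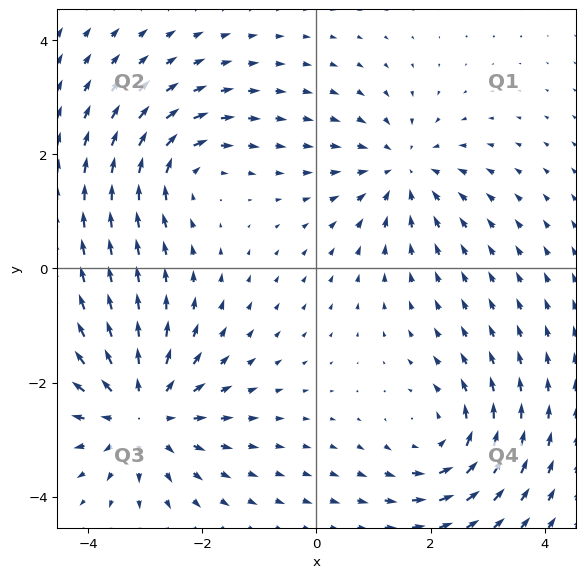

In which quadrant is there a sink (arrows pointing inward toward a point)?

The sink sits at approximately (1.5, 1.7), which lies in quadrant Q1. The divergence there is about -4, negative as expected for a sink.

Q1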